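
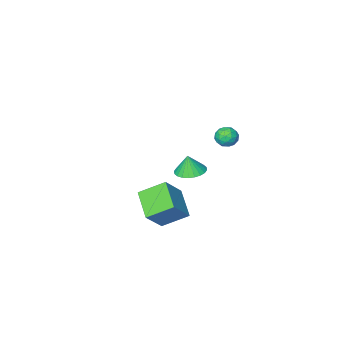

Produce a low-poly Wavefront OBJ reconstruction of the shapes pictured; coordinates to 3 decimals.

v -1.129 2.765 3.356
v -0.712 2.246 3.509
v -1.728 2.094 2.711
v -1.311 1.575 2.864
v -1.725 1.833 3.343
v -1.355 2.248 3.741
v -1.085 2.092 2.479
v -0.715 2.507 2.877
v -0.685 1.83 2.967
v -1.08 1.67 3.501
v -1.36 2.67 2.719
v -1.755 2.51 3.253
v -0.868 2.564 3.489
v -1.572 1.776 2.731
v -1.815 1.927 3.012
v -1.57 1.622 3.102
v -1.246 2.565 3.625
v -1.001 2.26 3.715
v -1.596 2.018 3.618
v -1.439 2.08 2.505
v -1.194 1.775 2.595
v -0.87 2.718 3.118
v -0.625 2.413 3.208
v -0.844 2.322 2.602
v -0.607 2.015 3.26
v -0.959 1.62 2.882
v -0.826 1.925 2.655
v -0.609 2.168 2.889
v -0.839 1.92 3.574
v -1.191 1.526 3.195
v -1.435 1.678 3.477
v -1.217 1.922 3.711
v -0.823 1.676 3.256
v -1.249 2.814 3.025
v -1.601 2.42 2.646
v -1.223 2.418 2.509
v -1.005 2.662 2.743
v -1.481 2.72 3.338
v -1.833 2.325 2.96
v -1.831 2.172 3.331
v -1.614 2.415 3.565
v -1.617 2.664 2.964
v 1.872 2.735 0.327
v 3.014 3.103 1.601
v 2.307 4.279 -0.51
v 3.45 4.647 0.764
v 3.05 1.953 -0.504
v 4.193 2.321 0.77
v 3.486 3.497 -1.341
v 4.628 3.865 -0.067
v -2.371 -3.273 -2.919
v -1.488 -3.537 -3.044
v -2.229 -3.367 -1.721
v -1.451 -3.177 -3.02
v -1.555 -2.831 -2.981
v -1.782 -2.553 -2.932
v -2.099 -2.384 -2.881
v -2.458 -2.351 -2.836
v -2.803 -2.458 -2.804
v -3.083 -2.689 -2.789
v -3.254 -3.009 -2.794
v -3.29 -3.369 -2.818
v -3.187 -3.714 -2.857
v -2.96 -3.993 -2.906
v -2.642 -4.162 -2.957
v -2.284 -4.195 -3.002
v -1.939 -4.088 -3.034
v -1.659 -3.857 -3.049
f 1 38 17
f 38 12 41
f 17 41 6
f 38 41 17
f 1 17 13
f 17 6 18
f 13 18 2
f 17 18 13
f 1 13 22
f 13 2 23
f 22 23 8
f 13 23 22
f 1 22 34
f 22 8 37
f 34 37 11
f 22 37 34
f 1 34 38
f 34 11 42
f 38 42 12
f 34 42 38
f 2 18 29
f 18 6 32
f 29 32 10
f 18 32 29
f 6 41 19
f 41 12 40
f 19 40 5
f 41 40 19
f 12 42 39
f 42 11 35
f 39 35 3
f 42 35 39
f 11 37 36
f 37 8 24
f 36 24 7
f 37 24 36
f 8 23 28
f 23 2 25
f 28 25 9
f 23 25 28
f 4 30 16
f 30 10 31
f 16 31 5
f 30 31 16
f 4 16 14
f 16 5 15
f 14 15 3
f 16 15 14
f 4 14 21
f 14 3 20
f 21 20 7
f 14 20 21
f 4 21 26
f 21 7 27
f 26 27 9
f 21 27 26
f 4 26 30
f 26 9 33
f 30 33 10
f 26 33 30
f 5 31 19
f 31 10 32
f 19 32 6
f 31 32 19
f 3 15 39
f 15 5 40
f 39 40 12
f 15 40 39
f 7 20 36
f 20 3 35
f 36 35 11
f 20 35 36
f 9 27 28
f 27 7 24
f 28 24 8
f 27 24 28
f 10 33 29
f 33 9 25
f 29 25 2
f 33 25 29
f 44 46 43
f 47 44 43
f 43 46 45
f 45 47 43
f 44 50 46
f 48 44 47
f 48 50 44
f 46 50 45
f 49 47 45
f 45 50 49
f 49 48 47
f 50 48 49
f 52 51 54
f 52 54 53
f 54 51 55
f 54 55 53
f 55 51 56
f 55 56 53
f 56 51 57
f 56 57 53
f 57 51 58
f 57 58 53
f 58 51 59
f 58 59 53
f 59 51 60
f 59 60 53
f 60 51 61
f 60 61 53
f 61 51 62
f 61 62 53
f 62 51 63
f 62 63 53
f 63 51 64
f 63 64 53
f 64 51 65
f 64 65 53
f 65 51 66
f 65 66 53
f 66 51 67
f 66 67 53
f 67 51 68
f 67 68 53
f 68 51 52
f 68 52 53



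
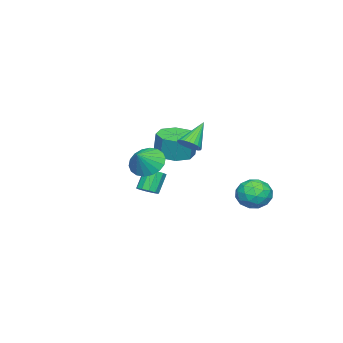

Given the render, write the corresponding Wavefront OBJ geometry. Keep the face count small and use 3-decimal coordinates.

v 1.034 0.659 2.139
v 1.479 0.865 2.502
v -0.014 0.881 3.301
v 1.407 1.066 2.399
v 1.278 1.206 2.255
v 1.112 1.263 2.095
v 0.934 1.227 1.941
v 0.771 1.106 1.817
v 0.648 0.916 1.742
v 0.584 0.687 1.728
v 0.589 0.454 1.777
v 0.661 0.252 1.88
v 0.79 0.112 2.023
v 0.956 0.056 2.184
v 1.134 0.091 2.338
v 1.297 0.213 2.462
v 1.42 0.403 2.536
v 1.484 0.632 2.551
v -2.643 -1.974 0.084
v -1.779 -1.47 -0.06
v -1.673 -1.283 1.232
v -2.537 -1.786 1.376
v -2.398 -1.007 -0.076
v -2.292 -0.82 1.216
v -3.16 -1.11 0.001
v -3.054 -0.923 1.293
v -3.619 -1.719 0.127
v -3.513 -1.532 1.419
v -3.507 -2.477 0.228
v -3.401 -2.29 1.52
v -2.888 -2.94 0.244
v -2.782 -2.753 1.536
v -2.126 -2.837 0.167
v -2.02 -2.65 1.459
v -1.667 -2.228 0.041
v -1.561 -2.041 1.333
v -3.407 -3.847 -2.99
v -3.025 -4.217 -2.734
v -3.671 -4.122 -1.633
v -4.053 -3.753 -1.89
v -2.9 -3.877 -2.69
v -3.546 -3.782 -1.589
v -2.969 -3.526 -2.761
v -3.615 -3.431 -1.66
v -3.205 -3.298 -2.919
v -3.851 -3.203 -1.818
v -3.518 -3.279 -3.105
v -4.165 -3.185 -2.004
v -3.789 -3.478 -3.247
v -4.435 -3.383 -2.146
v -3.914 -3.818 -3.291
v -4.56 -3.723 -2.19
v -3.845 -4.169 -3.22
v -4.491 -4.074 -2.119
v -3.609 -4.397 -3.062
v -4.255 -4.302 -1.961
v -3.295 -4.415 -2.876
v -3.942 -4.321 -1.775
v 2.433 -0.761 1.299
v 3.016 -0.601 0.62
v 3.287 -0.819 2.021
v 2.929 -0.229 0.753
v 2.744 0.038 0.995
v 2.496 0.147 1.297
v 2.237 0.076 1.599
v 2.016 -0.161 1.842
v 1.877 -0.517 1.978
v 1.849 -0.921 1.979
v 1.936 -1.293 1.846
v 2.121 -1.56 1.604
v 2.369 -1.669 1.302
v 2.628 -1.598 1
v 2.85 -1.361 0.757
v 2.988 -1.005 0.621
v -3.197 2.476 -1.808
v -2.714 1.94 -2.452
v -4.506 1.68 -2.128
v -4.023 1.144 -2.772
v -3.838 1.048 -1.828
v -3.029 1.54 -1.63
v -4.191 2.08 -2.95
v -3.382 2.572 -2.752
v -3.328 1.696 -3.158
v -3.11 1.058 -2.464
v -4.11 2.562 -2.116
v -3.892 1.924 -1.422
v -2.84 2.278 -2.102
v -4.38 1.342 -2.478
v -4.271 1.286 -1.923
v -3.987 0.971 -2.302
v -3.026 2.042 -1.618
v -2.742 1.727 -1.997
v -3.403 1.203 -1.63
v -4.478 1.893 -2.583
v -4.194 1.578 -2.962
v -3.233 2.649 -2.278
v -2.949 2.334 -2.657
v -3.817 2.417 -2.95
v -2.917 1.819 -2.896
v -3.687 1.351 -3.084
v -3.786 1.902 -3.188
v -3.31 2.191 -3.072
v -2.789 1.444 -2.488
v -3.559 0.976 -2.676
v -3.45 0.92 -2.121
v -2.975 1.209 -2.004
v -3.15 1.3 -2.903
v -3.661 2.644 -1.904
v -4.431 2.176 -2.092
v -4.245 2.411 -2.576
v -3.77 2.7 -2.459
v -3.533 2.269 -1.496
v -4.303 1.801 -1.684
v -3.91 1.429 -1.508
v -3.434 1.718 -1.392
v -4.07 2.32 -1.677
f 2 1 4
f 2 4 3
f 4 1 5
f 4 5 3
f 5 1 6
f 5 6 3
f 6 1 7
f 6 7 3
f 7 1 8
f 7 8 3
f 8 1 9
f 8 9 3
f 9 1 10
f 9 10 3
f 10 1 11
f 10 11 3
f 11 1 12
f 11 12 3
f 12 1 13
f 12 13 3
f 13 1 14
f 13 14 3
f 14 1 15
f 14 15 3
f 15 1 16
f 15 16 3
f 16 1 17
f 16 17 3
f 17 1 18
f 17 18 3
f 18 1 2
f 18 2 3
f 20 19 23
f 20 23 21
f 21 23 24
f 21 24 22
f 23 19 25
f 23 25 24
f 24 25 26
f 24 26 22
f 25 19 27
f 25 27 26
f 26 27 28
f 26 28 22
f 27 19 29
f 27 29 28
f 28 29 30
f 28 30 22
f 29 19 31
f 29 31 30
f 30 31 32
f 30 32 22
f 31 19 33
f 31 33 32
f 32 33 34
f 32 34 22
f 33 19 35
f 33 35 34
f 34 35 36
f 34 36 22
f 35 19 20
f 35 20 36
f 36 20 21
f 36 21 22
f 38 37 41
f 38 41 39
f 39 41 42
f 39 42 40
f 41 37 43
f 41 43 42
f 42 43 44
f 42 44 40
f 43 37 45
f 43 45 44
f 44 45 46
f 44 46 40
f 45 37 47
f 45 47 46
f 46 47 48
f 46 48 40
f 47 37 49
f 47 49 48
f 48 49 50
f 48 50 40
f 49 37 51
f 49 51 50
f 50 51 52
f 50 52 40
f 51 37 53
f 51 53 52
f 52 53 54
f 52 54 40
f 53 37 55
f 53 55 54
f 54 55 56
f 54 56 40
f 55 37 57
f 55 57 56
f 56 57 58
f 56 58 40
f 57 37 38
f 57 38 58
f 58 38 39
f 58 39 40
f 60 59 62
f 60 62 61
f 62 59 63
f 62 63 61
f 63 59 64
f 63 64 61
f 64 59 65
f 64 65 61
f 65 59 66
f 65 66 61
f 66 59 67
f 66 67 61
f 67 59 68
f 67 68 61
f 68 59 69
f 68 69 61
f 69 59 70
f 69 70 61
f 70 59 71
f 70 71 61
f 71 59 72
f 71 72 61
f 72 59 73
f 72 73 61
f 73 59 74
f 73 74 61
f 74 59 60
f 74 60 61
f 75 112 91
f 112 86 115
f 91 115 80
f 112 115 91
f 75 91 87
f 91 80 92
f 87 92 76
f 91 92 87
f 75 87 96
f 87 76 97
f 96 97 82
f 87 97 96
f 75 96 108
f 96 82 111
f 108 111 85
f 96 111 108
f 75 108 112
f 108 85 116
f 112 116 86
f 108 116 112
f 76 92 103
f 92 80 106
f 103 106 84
f 92 106 103
f 80 115 93
f 115 86 114
f 93 114 79
f 115 114 93
f 86 116 113
f 116 85 109
f 113 109 77
f 116 109 113
f 85 111 110
f 111 82 98
f 110 98 81
f 111 98 110
f 82 97 102
f 97 76 99
f 102 99 83
f 97 99 102
f 78 104 90
f 104 84 105
f 90 105 79
f 104 105 90
f 78 90 88
f 90 79 89
f 88 89 77
f 90 89 88
f 78 88 95
f 88 77 94
f 95 94 81
f 88 94 95
f 78 95 100
f 95 81 101
f 100 101 83
f 95 101 100
f 78 100 104
f 100 83 107
f 104 107 84
f 100 107 104
f 79 105 93
f 105 84 106
f 93 106 80
f 105 106 93
f 77 89 113
f 89 79 114
f 113 114 86
f 89 114 113
f 81 94 110
f 94 77 109
f 110 109 85
f 94 109 110
f 83 101 102
f 101 81 98
f 102 98 82
f 101 98 102
f 84 107 103
f 107 83 99
f 103 99 76
f 107 99 103



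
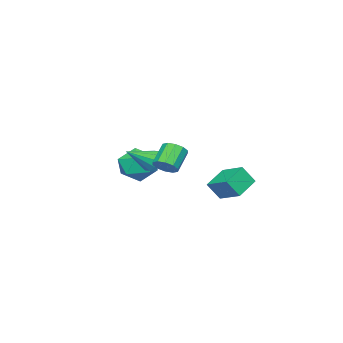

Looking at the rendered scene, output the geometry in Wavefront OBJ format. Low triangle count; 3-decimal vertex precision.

v 1.972 0.706 -0.059
v 2.392 1.222 -0.277
v 3.208 0.054 0.779
v 2.207 1.348 0.094
v 1.932 1.228 0.406
v 1.672 0.909 0.54
v 1.527 0.512 0.446
v 1.552 0.19 0.158
v 1.737 0.065 -0.212
v 2.012 0.184 -0.524
v 2.271 0.503 -0.659
v 2.416 0.9 -0.564
v 3.985 2.995 0.579
v 4.371 3.294 1.037
v 3.402 3.165 1.939
v 3.015 2.865 1.481
v 4.151 3.587 0.844
v 3.182 3.458 1.745
v 3.868 3.654 0.549
v 2.899 3.524 1.45
v 3.63 3.469 0.266
v 2.66 3.339 1.167
v 3.527 3.102 0.102
v 2.557 2.973 1.004
v 3.598 2.695 0.121
v 2.629 2.566 1.023
v 3.818 2.402 0.315
v 2.849 2.273 1.216
v 4.101 2.336 0.61
v 3.132 2.206 1.511
v 4.34 2.521 0.893
v 3.37 2.391 1.794
v 4.443 2.887 1.056
v 3.473 2.758 1.958
v 0.115 -0.882 -0.547
v 0.787 -0.013 -0.22
v 1.513 -1.587 -1.54
v 2.185 -0.718 -1.213
v 1.858 -1.509 -0.45
v 0.994 -1.073 0.164
v 1.306 -0.527 -1.924
v 0.442 -0.091 -1.31
v 1.523 0.206 -1.07
v 1.864 -0.4 -0.159
v 0.436 -1.2 -1.601
v 0.777 -1.806 -0.69
v -3.904 1.699 -3.175
v -3.46 1.179 -2.176
v -3.593 3.116 -2.576
v -3.149 2.597 -1.577
v -2.531 1.663 -3.803
v -2.087 1.144 -2.804
v -2.22 3.081 -3.204
v -1.776 2.561 -2.205
f 2 1 4
f 2 4 3
f 4 1 5
f 4 5 3
f 5 1 6
f 5 6 3
f 6 1 7
f 6 7 3
f 7 1 8
f 7 8 3
f 8 1 9
f 8 9 3
f 9 1 10
f 9 10 3
f 10 1 11
f 10 11 3
f 11 1 12
f 11 12 3
f 12 1 2
f 12 2 3
f 14 13 17
f 14 17 15
f 15 17 18
f 15 18 16
f 17 13 19
f 17 19 18
f 18 19 20
f 18 20 16
f 19 13 21
f 19 21 20
f 20 21 22
f 20 22 16
f 21 13 23
f 21 23 22
f 22 23 24
f 22 24 16
f 23 13 25
f 23 25 24
f 24 25 26
f 24 26 16
f 25 13 27
f 25 27 26
f 26 27 28
f 26 28 16
f 27 13 29
f 27 29 28
f 28 29 30
f 28 30 16
f 29 13 31
f 29 31 30
f 30 31 32
f 30 32 16
f 31 13 33
f 31 33 32
f 32 33 34
f 32 34 16
f 33 13 14
f 33 14 34
f 34 14 15
f 34 15 16
f 35 46 40
f 35 40 36
f 35 36 42
f 35 42 45
f 35 45 46
f 36 40 44
f 40 46 39
f 46 45 37
f 45 42 41
f 42 36 43
f 38 44 39
f 38 39 37
f 38 37 41
f 38 41 43
f 38 43 44
f 39 44 40
f 37 39 46
f 41 37 45
f 43 41 42
f 44 43 36
f 48 50 47
f 51 48 47
f 47 50 49
f 49 51 47
f 48 54 50
f 52 48 51
f 52 54 48
f 50 54 49
f 53 51 49
f 49 54 53
f 53 52 51
f 54 52 53



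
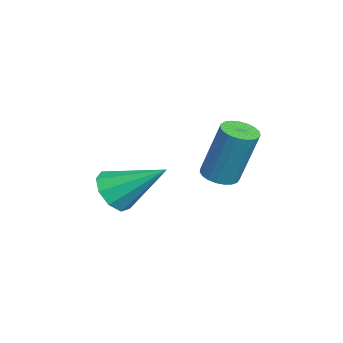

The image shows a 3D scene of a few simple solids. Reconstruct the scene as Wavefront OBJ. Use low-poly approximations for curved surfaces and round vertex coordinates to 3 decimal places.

v 1.277 -0.85 0.27
v 1.858 -0.586 -0.307
v 1.683 0.79 1.43
v 1.329 -0.363 -0.437
v 0.776 -0.368 -0.236
v 0.458 -0.599 0.201
v 0.522 -0.947 0.671
v 0.94 -1.25 0.953
v 1.516 -1.366 0.915
v 1.98 -1.241 0.576
v 2.115 -0.933 0.093
v 3.634 2.427 2.158
v 4.078 2.791 1.984
v 4.35 3.378 3.908
v 3.906 3.013 4.082
v 3.879 2.94 1.967
v 4.151 3.527 3.891
v 3.637 3 1.982
v 3.909 3.587 3.907
v 3.395 2.961 2.029
v 3.667 3.548 3.953
v 3.194 2.83 2.097
v 3.466 3.417 4.021
v 3.069 2.629 2.176
v 3.342 3.216 4.1
v 3.042 2.393 2.252
v 3.314 2.98 4.176
v 3.117 2.163 2.311
v 3.39 2.75 4.236
v 3.282 1.978 2.345
v 3.554 2.565 4.269
v 3.507 1.871 2.345
v 3.779 2.458 4.27
v 3.754 1.86 2.314
v 4.027 2.447 4.238
v 3.981 1.947 2.255
v 4.253 2.534 4.179
v 4.147 2.117 2.18
v 4.419 2.704 4.104
v 4.225 2.34 2.101
v 4.497 2.927 4.025
v 4.2 2.579 2.031
v 4.472 3.166 3.956
f 2 1 4
f 2 4 3
f 4 1 5
f 4 5 3
f 5 1 6
f 5 6 3
f 6 1 7
f 6 7 3
f 7 1 8
f 7 8 3
f 8 1 9
f 8 9 3
f 9 1 10
f 9 10 3
f 10 1 11
f 10 11 3
f 11 1 2
f 11 2 3
f 13 12 16
f 13 16 14
f 14 16 17
f 14 17 15
f 16 12 18
f 16 18 17
f 17 18 19
f 17 19 15
f 18 12 20
f 18 20 19
f 19 20 21
f 19 21 15
f 20 12 22
f 20 22 21
f 21 22 23
f 21 23 15
f 22 12 24
f 22 24 23
f 23 24 25
f 23 25 15
f 24 12 26
f 24 26 25
f 25 26 27
f 25 27 15
f 26 12 28
f 26 28 27
f 27 28 29
f 27 29 15
f 28 12 30
f 28 30 29
f 29 30 31
f 29 31 15
f 30 12 32
f 30 32 31
f 31 32 33
f 31 33 15
f 32 12 34
f 32 34 33
f 33 34 35
f 33 35 15
f 34 12 36
f 34 36 35
f 35 36 37
f 35 37 15
f 36 12 38
f 36 38 37
f 37 38 39
f 37 39 15
f 38 12 40
f 38 40 39
f 39 40 41
f 39 41 15
f 40 12 42
f 40 42 41
f 41 42 43
f 41 43 15
f 42 12 13
f 42 13 43
f 43 13 14
f 43 14 15



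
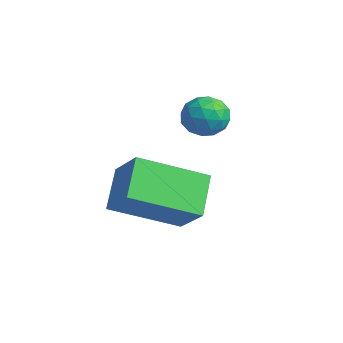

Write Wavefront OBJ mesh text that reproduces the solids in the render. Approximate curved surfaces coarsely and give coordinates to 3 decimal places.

v -3.007 -0.656 -2.597
v -2.612 -0.622 -3.102
v -2.548 -1.538 -2.298
v -2.153 -1.504 -2.803
v -2.099 -1.08 -2.325
v -2.383 -0.535 -2.509
v -2.777 -1.625 -2.891
v -3.061 -1.08 -3.075
v -2.471 -1.221 -3.283
v -2.052 -0.884 -2.933
v -3.108 -1.276 -2.467
v -2.689 -0.939 -2.117
v -2.85 -0.562 -2.875
v -2.31 -1.598 -2.525
v -2.278 -1.349 -2.243
v -2.047 -1.329 -2.54
v -2.715 -0.511 -2.527
v -2.483 -0.491 -2.824
v -2.182 -0.76 -2.367
v -2.677 -1.669 -2.576
v -2.445 -1.649 -2.873
v -3.113 -0.831 -2.86
v -2.882 -0.811 -3.157
v -2.978 -1.4 -3.033
v -2.535 -0.893 -3.279
v -2.265 -1.412 -3.104
v -2.631 -1.483 -3.155
v -2.798 -1.163 -3.264
v -2.289 -0.696 -3.073
v -2.019 -1.214 -2.898
v -1.987 -0.965 -2.617
v -2.154 -0.644 -2.725
v -2.205 -1.047 -3.18
v -3.141 -0.946 -2.502
v -2.871 -1.464 -2.327
v -3.006 -1.516 -2.675
v -3.173 -1.195 -2.783
v -2.895 -0.748 -2.296
v -2.625 -1.267 -2.121
v -2.362 -0.997 -2.136
v -2.529 -0.677 -2.245
v -2.955 -1.113 -2.22
v -1.056 -4.328 -4.37
v -1.79 -3.763 -3.56
v -0.609 -2.691 -5.106
v -1.342 -2.126 -4.297
v -0.138 -4.234 -3.603
v -0.871 -3.669 -2.794
v 0.31 -2.597 -4.34
v -0.424 -2.032 -3.53
f 1 38 17
f 38 12 41
f 17 41 6
f 38 41 17
f 1 17 13
f 17 6 18
f 13 18 2
f 17 18 13
f 1 13 22
f 13 2 23
f 22 23 8
f 13 23 22
f 1 22 34
f 22 8 37
f 34 37 11
f 22 37 34
f 1 34 38
f 34 11 42
f 38 42 12
f 34 42 38
f 2 18 29
f 18 6 32
f 29 32 10
f 18 32 29
f 6 41 19
f 41 12 40
f 19 40 5
f 41 40 19
f 12 42 39
f 42 11 35
f 39 35 3
f 42 35 39
f 11 37 36
f 37 8 24
f 36 24 7
f 37 24 36
f 8 23 28
f 23 2 25
f 28 25 9
f 23 25 28
f 4 30 16
f 30 10 31
f 16 31 5
f 30 31 16
f 4 16 14
f 16 5 15
f 14 15 3
f 16 15 14
f 4 14 21
f 14 3 20
f 21 20 7
f 14 20 21
f 4 21 26
f 21 7 27
f 26 27 9
f 21 27 26
f 4 26 30
f 26 9 33
f 30 33 10
f 26 33 30
f 5 31 19
f 31 10 32
f 19 32 6
f 31 32 19
f 3 15 39
f 15 5 40
f 39 40 12
f 15 40 39
f 7 20 36
f 20 3 35
f 36 35 11
f 20 35 36
f 9 27 28
f 27 7 24
f 28 24 8
f 27 24 28
f 10 33 29
f 33 9 25
f 29 25 2
f 33 25 29
f 44 46 43
f 47 44 43
f 43 46 45
f 45 47 43
f 44 50 46
f 48 44 47
f 48 50 44
f 46 50 45
f 49 47 45
f 45 50 49
f 49 48 47
f 50 48 49



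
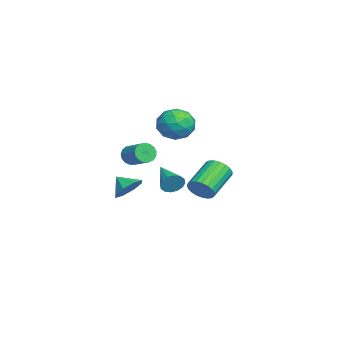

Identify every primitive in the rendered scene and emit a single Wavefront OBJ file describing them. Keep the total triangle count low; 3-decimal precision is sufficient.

v 0.873 -2.985 0.917
v 1.227 -3.068 0.366
v 2.26 -2.298 0.912
v 1.907 -2.215 1.463
v 1.061 -2.806 0.31
v 2.094 -2.035 0.856
v 0.851 -2.584 0.393
v 1.885 -1.814 0.94
v 0.647 -2.455 0.596
v 1.68 -1.684 1.143
v 0.495 -2.446 0.873
v 1.528 -1.676 1.419
v 0.429 -2.562 1.159
v 1.462 -1.791 1.706
v 0.465 -2.774 1.39
v 1.498 -2.004 1.937
v 0.595 -3.035 1.513
v 1.628 -2.264 2.06
v 0.788 -3.284 1.499
v 1.822 -2.514 2.046
v 1.001 -3.465 1.351
v 2.034 -2.695 1.898
v 1.185 -3.536 1.104
v 2.218 -2.766 1.651
v 1.297 -3.481 0.814
v 2.33 -2.71 1.361
v 1.312 -3.312 0.548
v 2.346 -2.542 1.094
v -1.301 -0.89 -1.943
v -1.012 -1.149 -1.336
v -3.159 -1.59 -1.357
v -1.117 -0.802 -1.252
v -1.271 -0.478 -1.353
v -1.433 -0.264 -1.612
v -1.56 -0.218 -1.959
v -1.617 -0.352 -2.302
v -1.59 -0.63 -2.549
v -1.485 -0.978 -2.633
v -1.331 -1.302 -2.532
v -1.169 -1.516 -2.273
v -1.043 -1.561 -1.926
v -0.985 -1.427 -1.583
v -1.459 0.625 -2.447
v -0.967 0.697 -1.758
v -2.528 1.668 -0.744
v -3.021 1.595 -1.433
v -0.894 0.996 -1.932
v -2.456 1.967 -0.918
v -0.919 1.231 -2.196
v -2.481 2.201 -1.181
v -1.037 1.361 -2.502
v -2.599 2.331 -1.488
v -1.229 1.363 -2.799
v -2.79 2.334 -1.785
v -1.46 1.238 -3.036
v -3.022 2.209 -2.021
v -1.691 1.007 -3.17
v -3.253 1.978 -2.156
v -1.882 0.71 -3.18
v -3.444 1.68 -2.165
v -2 0.398 -3.063
v -3.562 1.368 -2.048
v -2.024 0.125 -2.839
v -3.586 1.096 -1.825
v -1.951 -0.061 -2.548
v -3.513 0.909 -1.533
v -1.793 -0.129 -2.239
v -3.354 0.842 -1.225
v -1.577 -0.066 -1.967
v -3.138 0.904 -0.952
v -1.34 0.116 -1.777
v -2.902 1.086 -0.763
v -1.124 0.386 -1.703
v -2.686 1.356 -0.689
v 3.911 -3.012 -0.387
v 4.456 -2.7 0.271
v 3.449 -3.668 0.307
v 3.864 -2.336 0.22
v 3.299 -2.369 -0.186
v 3.093 -2.779 -0.71
v 3.365 -3.325 -1.045
v 3.957 -3.689 -0.994
v 4.522 -3.656 -0.588
v 4.729 -3.246 -0.064
v -3.542 0.184 1.664
v -2.403 0.073 1.494
v -3.617 -1.573 2.306
v -2.478 -1.684 2.136
v -2.873 -0.982 2.966
v -2.827 0.103 2.57
v -3.193 -1.603 1.23
v -3.147 -0.518 0.834
v -2.188 -1.031 1.226
v -1.99 -0.648 2.299
v -4.03 -0.852 1.501
v -3.832 -0.469 2.574
v -2.966 0.282 1.523
v -3.054 -1.782 2.277
v -3.286 -1.37 2.766
v -2.617 -1.435 2.665
v -3.215 0.3 2.155
v -2.546 0.235 2.055
v -2.822 -0.385 2.921
v -3.474 -1.735 1.745
v -2.805 -1.8 1.645
v -3.403 -0.065 1.135
v -2.734 -0.13 1.034
v -3.198 -1.115 0.879
v -2.17 -0.432 1.265
v -2.214 -1.464 1.642
v -2.635 -1.417 1.11
v -2.607 -0.779 0.877
v -2.054 -0.206 1.896
v -2.098 -1.239 2.273
v -2.33 -0.827 2.761
v -2.303 -0.189 2.528
v -1.927 -0.855 1.738
v -3.922 -0.261 1.527
v -3.966 -1.294 1.904
v -3.717 -1.311 1.272
v -3.69 -0.673 1.039
v -3.806 -0.036 2.158
v -3.85 -1.068 2.535
v -3.413 -0.721 2.923
v -3.385 -0.083 2.69
v -4.093 -0.645 2.062
f 2 1 5
f 2 5 3
f 3 5 6
f 3 6 4
f 5 1 7
f 5 7 6
f 6 7 8
f 6 8 4
f 7 1 9
f 7 9 8
f 8 9 10
f 8 10 4
f 9 1 11
f 9 11 10
f 10 11 12
f 10 12 4
f 11 1 13
f 11 13 12
f 12 13 14
f 12 14 4
f 13 1 15
f 13 15 14
f 14 15 16
f 14 16 4
f 15 1 17
f 15 17 16
f 16 17 18
f 16 18 4
f 17 1 19
f 17 19 18
f 18 19 20
f 18 20 4
f 19 1 21
f 19 21 20
f 20 21 22
f 20 22 4
f 21 1 23
f 21 23 22
f 22 23 24
f 22 24 4
f 23 1 25
f 23 25 24
f 24 25 26
f 24 26 4
f 25 1 27
f 25 27 26
f 26 27 28
f 26 28 4
f 27 1 2
f 27 2 28
f 28 2 3
f 28 3 4
f 30 29 32
f 30 32 31
f 32 29 33
f 32 33 31
f 33 29 34
f 33 34 31
f 34 29 35
f 34 35 31
f 35 29 36
f 35 36 31
f 36 29 37
f 36 37 31
f 37 29 38
f 37 38 31
f 38 29 39
f 38 39 31
f 39 29 40
f 39 40 31
f 40 29 41
f 40 41 31
f 41 29 42
f 41 42 31
f 42 29 30
f 42 30 31
f 44 43 47
f 44 47 45
f 45 47 48
f 45 48 46
f 47 43 49
f 47 49 48
f 48 49 50
f 48 50 46
f 49 43 51
f 49 51 50
f 50 51 52
f 50 52 46
f 51 43 53
f 51 53 52
f 52 53 54
f 52 54 46
f 53 43 55
f 53 55 54
f 54 55 56
f 54 56 46
f 55 43 57
f 55 57 56
f 56 57 58
f 56 58 46
f 57 43 59
f 57 59 58
f 58 59 60
f 58 60 46
f 59 43 61
f 59 61 60
f 60 61 62
f 60 62 46
f 61 43 63
f 61 63 62
f 62 63 64
f 62 64 46
f 63 43 65
f 63 65 64
f 64 65 66
f 64 66 46
f 65 43 67
f 65 67 66
f 66 67 68
f 66 68 46
f 67 43 69
f 67 69 68
f 68 69 70
f 68 70 46
f 69 43 71
f 69 71 70
f 70 71 72
f 70 72 46
f 71 43 73
f 71 73 72
f 72 73 74
f 72 74 46
f 73 43 44
f 73 44 74
f 74 44 45
f 74 45 46
f 76 75 78
f 76 78 77
f 78 75 79
f 78 79 77
f 79 75 80
f 79 80 77
f 80 75 81
f 80 81 77
f 81 75 82
f 81 82 77
f 82 75 83
f 82 83 77
f 83 75 84
f 83 84 77
f 84 75 76
f 84 76 77
f 85 122 101
f 122 96 125
f 101 125 90
f 122 125 101
f 85 101 97
f 101 90 102
f 97 102 86
f 101 102 97
f 85 97 106
f 97 86 107
f 106 107 92
f 97 107 106
f 85 106 118
f 106 92 121
f 118 121 95
f 106 121 118
f 85 118 122
f 118 95 126
f 122 126 96
f 118 126 122
f 86 102 113
f 102 90 116
f 113 116 94
f 102 116 113
f 90 125 103
f 125 96 124
f 103 124 89
f 125 124 103
f 96 126 123
f 126 95 119
f 123 119 87
f 126 119 123
f 95 121 120
f 121 92 108
f 120 108 91
f 121 108 120
f 92 107 112
f 107 86 109
f 112 109 93
f 107 109 112
f 88 114 100
f 114 94 115
f 100 115 89
f 114 115 100
f 88 100 98
f 100 89 99
f 98 99 87
f 100 99 98
f 88 98 105
f 98 87 104
f 105 104 91
f 98 104 105
f 88 105 110
f 105 91 111
f 110 111 93
f 105 111 110
f 88 110 114
f 110 93 117
f 114 117 94
f 110 117 114
f 89 115 103
f 115 94 116
f 103 116 90
f 115 116 103
f 87 99 123
f 99 89 124
f 123 124 96
f 99 124 123
f 91 104 120
f 104 87 119
f 120 119 95
f 104 119 120
f 93 111 112
f 111 91 108
f 112 108 92
f 111 108 112
f 94 117 113
f 117 93 109
f 113 109 86
f 117 109 113



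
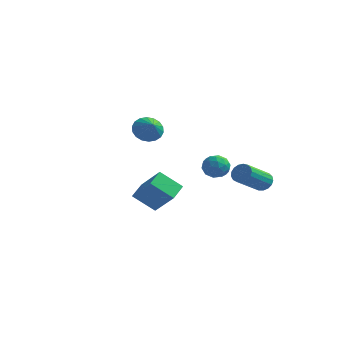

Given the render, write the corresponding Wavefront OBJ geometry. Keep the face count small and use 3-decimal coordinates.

v -2.89 2.66 -1.338
v -2.266 3.153 -1.575
v -2.23 2.1 -0.762
v -2.391 3.319 -1.27
v -2.614 3.355 -0.978
v -2.893 3.254 -0.758
v -3.171 3.034 -0.652
v -3.393 2.741 -0.682
v -3.516 2.432 -0.842
v -3.515 2.167 -1.1
v -3.39 2.001 -1.406
v -3.166 1.965 -1.697
v -2.888 2.066 -1.918
v -2.61 2.286 -2.024
v -2.388 2.579 -1.993
v -2.265 2.889 -1.833
v 1.595 2.751 -3.206
v 1.923 2.315 -2.681
v 0.677 1.945 -3.299
v 1.005 1.509 -2.774
v 0.71 2.179 -2.58
v 1.277 2.677 -2.522
v 1.323 1.583 -3.458
v 1.89 2.081 -3.4
v 1.755 1.594 -2.837
v 1.377 1.962 -2.294
v 1.223 2.298 -3.686
v 0.845 2.666 -3.143
v 1.84 2.604 -2.935
v 0.76 1.656 -3.045
v 0.587 2.05 -2.931
v 0.78 1.794 -2.622
v 1.46 2.816 -2.842
v 1.653 2.56 -2.533
v 0.94 2.48 -2.474
v 0.947 1.7 -3.447
v 1.14 1.444 -3.138
v 1.82 2.466 -3.358
v 2.013 2.21 -3.049
v 1.66 1.78 -3.506
v 1.934 1.924 -2.718
v 1.394 1.45 -2.773
v 1.581 1.493 -3.175
v 1.914 1.786 -3.141
v 1.712 2.14 -2.399
v 1.172 1.666 -2.454
v 0.998 2.06 -2.34
v 1.332 2.353 -2.306
v 1.613 1.716 -2.491
v 1.428 2.594 -3.526
v 0.888 2.12 -3.581
v 1.268 1.907 -3.674
v 1.602 2.2 -3.64
v 1.206 2.81 -3.207
v 0.666 2.336 -3.262
v 0.686 2.474 -2.839
v 1.019 2.767 -2.805
v 0.987 2.544 -3.489
v 0.639 -2.584 -4.504
v -0.353 -3.03 -3.608
v 0.553 -1.585 -4.103
v -0.44 -2.032 -3.206
v 1.86 -2.948 -3.334
v 0.867 -3.395 -2.437
v 1.773 -1.95 -2.932
v 0.781 -2.396 -2.036
v 2.711 4.404 -4.472
v 3.164 4.116 -4.762
v 2.802 2.509 -3.738
v 2.349 2.796 -3.448
v 3.295 4.235 -4.53
v 2.932 2.628 -3.506
v 3.291 4.393 -4.284
v 2.929 2.785 -3.26
v 3.155 4.553 -4.081
v 2.793 2.945 -3.057
v 2.917 4.678 -3.968
v 2.555 3.071 -2.944
v 2.632 4.741 -3.97
v 2.27 3.134 -2.946
v 2.365 4.727 -4.088
v 2.003 3.12 -3.063
v 2.178 4.638 -4.293
v 1.815 3.031 -3.269
v 2.112 4.496 -4.539
v 1.749 2.889 -3.515
v 2.184 4.333 -4.77
v 1.821 2.725 -3.746
v 2.377 4.185 -4.933
v 2.014 2.578 -3.909
v 2.646 4.088 -4.99
v 2.283 2.481 -3.966
v 2.93 4.063 -4.929
v 2.568 2.456 -3.904
f 2 1 4
f 2 4 3
f 4 1 5
f 4 5 3
f 5 1 6
f 5 6 3
f 6 1 7
f 6 7 3
f 7 1 8
f 7 8 3
f 8 1 9
f 8 9 3
f 9 1 10
f 9 10 3
f 10 1 11
f 10 11 3
f 11 1 12
f 11 12 3
f 12 1 13
f 12 13 3
f 13 1 14
f 13 14 3
f 14 1 15
f 14 15 3
f 15 1 16
f 15 16 3
f 16 1 2
f 16 2 3
f 17 54 33
f 54 28 57
f 33 57 22
f 54 57 33
f 17 33 29
f 33 22 34
f 29 34 18
f 33 34 29
f 17 29 38
f 29 18 39
f 38 39 24
f 29 39 38
f 17 38 50
f 38 24 53
f 50 53 27
f 38 53 50
f 17 50 54
f 50 27 58
f 54 58 28
f 50 58 54
f 18 34 45
f 34 22 48
f 45 48 26
f 34 48 45
f 22 57 35
f 57 28 56
f 35 56 21
f 57 56 35
f 28 58 55
f 58 27 51
f 55 51 19
f 58 51 55
f 27 53 52
f 53 24 40
f 52 40 23
f 53 40 52
f 24 39 44
f 39 18 41
f 44 41 25
f 39 41 44
f 20 46 32
f 46 26 47
f 32 47 21
f 46 47 32
f 20 32 30
f 32 21 31
f 30 31 19
f 32 31 30
f 20 30 37
f 30 19 36
f 37 36 23
f 30 36 37
f 20 37 42
f 37 23 43
f 42 43 25
f 37 43 42
f 20 42 46
f 42 25 49
f 46 49 26
f 42 49 46
f 21 47 35
f 47 26 48
f 35 48 22
f 47 48 35
f 19 31 55
f 31 21 56
f 55 56 28
f 31 56 55
f 23 36 52
f 36 19 51
f 52 51 27
f 36 51 52
f 25 43 44
f 43 23 40
f 44 40 24
f 43 40 44
f 26 49 45
f 49 25 41
f 45 41 18
f 49 41 45
f 60 62 59
f 63 60 59
f 59 62 61
f 61 63 59
f 60 66 62
f 64 60 63
f 64 66 60
f 62 66 61
f 65 63 61
f 61 66 65
f 65 64 63
f 66 64 65
f 68 67 71
f 68 71 69
f 69 71 72
f 69 72 70
f 71 67 73
f 71 73 72
f 72 73 74
f 72 74 70
f 73 67 75
f 73 75 74
f 74 75 76
f 74 76 70
f 75 67 77
f 75 77 76
f 76 77 78
f 76 78 70
f 77 67 79
f 77 79 78
f 78 79 80
f 78 80 70
f 79 67 81
f 79 81 80
f 80 81 82
f 80 82 70
f 81 67 83
f 81 83 82
f 82 83 84
f 82 84 70
f 83 67 85
f 83 85 84
f 84 85 86
f 84 86 70
f 85 67 87
f 85 87 86
f 86 87 88
f 86 88 70
f 87 67 89
f 87 89 88
f 88 89 90
f 88 90 70
f 89 67 91
f 89 91 90
f 90 91 92
f 90 92 70
f 91 67 93
f 91 93 92
f 92 93 94
f 92 94 70
f 93 67 68
f 93 68 94
f 94 68 69
f 94 69 70



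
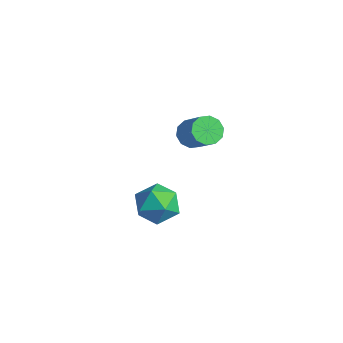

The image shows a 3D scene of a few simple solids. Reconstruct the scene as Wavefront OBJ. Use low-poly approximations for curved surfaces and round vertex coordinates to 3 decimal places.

v -3.949 1.394 -0.12
v -3.42 1.485 -0.713
v -2.122 1.498 0.447
v -2.651 1.406 1.04
v -3.559 1.935 -0.562
v -2.262 1.947 0.598
v -3.847 2.178 -0.242
v -2.55 2.19 0.918
v -4.174 2.121 0.125
v -2.877 2.134 1.284
v -4.415 1.787 0.398
v -3.118 1.8 1.557
v -4.478 1.302 0.473
v -3.18 1.315 1.633
v -4.338 0.853 0.322
v -3.041 0.865 1.482
v -4.05 0.61 0.002
v -2.753 0.622 1.162
v -3.723 0.666 -0.364
v -2.426 0.679 0.795
v -3.482 1 -0.637
v -2.185 1.013 0.522
v 1.583 -2.861 1.489
v 2.163 -3.134 2.362
v 1.497 -4.546 1.018
v 2.077 -4.819 1.891
v 1.065 -4.453 2.007
v 1.118 -3.411 2.298
v 2.542 -4.269 1.082
v 2.595 -3.227 1.373
v 2.756 -4.004 2.11
v 1.843 -4.118 2.682
v 1.817 -3.562 0.698
v 0.904 -3.676 1.27
f 2 1 5
f 2 5 3
f 3 5 6
f 3 6 4
f 5 1 7
f 5 7 6
f 6 7 8
f 6 8 4
f 7 1 9
f 7 9 8
f 8 9 10
f 8 10 4
f 9 1 11
f 9 11 10
f 10 11 12
f 10 12 4
f 11 1 13
f 11 13 12
f 12 13 14
f 12 14 4
f 13 1 15
f 13 15 14
f 14 15 16
f 14 16 4
f 15 1 17
f 15 17 16
f 16 17 18
f 16 18 4
f 17 1 19
f 17 19 18
f 18 19 20
f 18 20 4
f 19 1 21
f 19 21 20
f 20 21 22
f 20 22 4
f 21 1 2
f 21 2 22
f 22 2 3
f 22 3 4
f 23 34 28
f 23 28 24
f 23 24 30
f 23 30 33
f 23 33 34
f 24 28 32
f 28 34 27
f 34 33 25
f 33 30 29
f 30 24 31
f 26 32 27
f 26 27 25
f 26 25 29
f 26 29 31
f 26 31 32
f 27 32 28
f 25 27 34
f 29 25 33
f 31 29 30
f 32 31 24



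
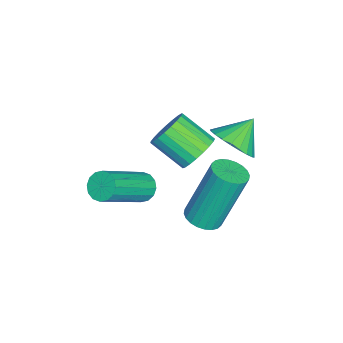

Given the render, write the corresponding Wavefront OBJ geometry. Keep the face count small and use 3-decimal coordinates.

v -1.919 -0.82 -4.242
v -1.615 -0.374 -4.26
v -0.217 -1.274 -2.977
v -0.521 -1.72 -2.958
v -1.788 -0.335 -4.044
v -0.39 -1.235 -2.761
v -1.996 -0.425 -3.881
v -0.598 -1.325 -2.598
v -2.183 -0.622 -3.814
v -0.785 -1.521 -2.531
v -2.3 -0.871 -3.862
v -0.902 -1.771 -2.579
v -2.315 -1.107 -4.012
v -0.917 -2.007 -2.729
v -2.223 -1.266 -4.223
v -0.825 -2.166 -2.94
v -2.05 -1.305 -4.439
v -0.652 -2.205 -3.156
v -1.842 -1.215 -4.602
v -0.444 -2.115 -3.319
v -1.655 -1.019 -4.669
v -0.257 -1.918 -3.386
v -1.538 -0.769 -4.621
v -0.14 -1.669 -3.338
v -1.523 -0.533 -4.471
v -0.125 -1.433 -3.188
v 0.309 1.576 -2.857
v 0.658 1.141 -2.637
v 0.261 1.849 -0.603
v -0.089 2.284 -0.823
v 0.814 1.314 -2.667
v 0.416 2.021 -0.633
v 0.892 1.526 -2.726
v 0.495 2.234 -0.692
v 0.882 1.746 -2.804
v 0.484 2.454 -0.77
v 0.784 1.941 -2.891
v 0.387 2.649 -0.857
v 0.614 2.08 -2.973
v 0.217 2.787 -0.939
v 0.397 2.142 -3.036
v 0 2.849 -1.002
v 0.168 2.118 -3.073
v -0.23 2.826 -1.039
v -0.041 2.011 -3.077
v -0.438 2.719 -1.043
v -0.196 1.839 -3.047
v -0.594 2.546 -1.013
v -0.275 1.626 -2.988
v -0.672 2.334 -0.954
v -0.264 1.406 -2.91
v -0.662 2.114 -0.876
v -0.167 1.211 -2.823
v -0.564 1.919 -0.789
v 0.003 1.073 -2.741
v -0.394 1.78 -0.707
v 0.22 1.011 -2.678
v -0.177 1.718 -0.644
v 0.45 1.034 -2.641
v 0.052 1.742 -0.607
v -3.457 1.675 -2.951
v -3.174 1.186 -2.316
v -4.163 2.205 -2.229
v -2.964 1.443 -2.299
v -2.83 1.734 -2.381
v -2.79 2.017 -2.55
v -2.853 2.248 -2.78
v -3.007 2.391 -3.036
v -3.23 2.426 -3.279
v -3.487 2.346 -3.472
v -3.74 2.164 -3.586
v -3.95 1.908 -3.603
v -4.085 1.616 -3.521
v -4.124 1.333 -3.352
v -4.062 1.103 -3.122
v -3.907 0.959 -2.866
v -3.684 0.925 -2.623
v -3.427 1.005 -2.43
v -2.326 0.868 -2.508
v -1.627 0.76 -2.374
v -1.935 -0.317 -1.638
v -2.634 -0.208 -1.772
v -1.707 0.938 -2.147
v -2.015 -0.139 -1.411
v -1.894 1.104 -1.982
v -2.202 0.027 -1.247
v -2.156 1.229 -1.908
v -2.464 0.152 -1.173
v -2.447 1.292 -1.938
v -2.755 0.215 -1.203
v -2.717 1.282 -2.067
v -3.025 0.205 -1.331
v -2.92 1.2 -2.271
v -3.228 0.123 -1.536
v -3.02 1.061 -2.517
v -3.328 -0.016 -1.781
v -3 0.888 -2.761
v -3.308 -0.188 -2.025
v -2.863 0.713 -2.961
v -3.171 -0.364 -2.225
v -2.634 0.564 -3.083
v -2.942 -0.513 -2.347
v -2.351 0.468 -3.105
v -2.659 -0.609 -2.37
v -2.064 0.441 -3.024
v -2.372 -0.636 -2.289
v -1.823 0.488 -2.854
v -2.131 -0.589 -2.119
v -1.668 0.601 -2.624
v -1.976 -0.476 -1.889
f 2 1 5
f 2 5 3
f 3 5 6
f 3 6 4
f 5 1 7
f 5 7 6
f 6 7 8
f 6 8 4
f 7 1 9
f 7 9 8
f 8 9 10
f 8 10 4
f 9 1 11
f 9 11 10
f 10 11 12
f 10 12 4
f 11 1 13
f 11 13 12
f 12 13 14
f 12 14 4
f 13 1 15
f 13 15 14
f 14 15 16
f 14 16 4
f 15 1 17
f 15 17 16
f 16 17 18
f 16 18 4
f 17 1 19
f 17 19 18
f 18 19 20
f 18 20 4
f 19 1 21
f 19 21 20
f 20 21 22
f 20 22 4
f 21 1 23
f 21 23 22
f 22 23 24
f 22 24 4
f 23 1 25
f 23 25 24
f 24 25 26
f 24 26 4
f 25 1 2
f 25 2 26
f 26 2 3
f 26 3 4
f 28 27 31
f 28 31 29
f 29 31 32
f 29 32 30
f 31 27 33
f 31 33 32
f 32 33 34
f 32 34 30
f 33 27 35
f 33 35 34
f 34 35 36
f 34 36 30
f 35 27 37
f 35 37 36
f 36 37 38
f 36 38 30
f 37 27 39
f 37 39 38
f 38 39 40
f 38 40 30
f 39 27 41
f 39 41 40
f 40 41 42
f 40 42 30
f 41 27 43
f 41 43 42
f 42 43 44
f 42 44 30
f 43 27 45
f 43 45 44
f 44 45 46
f 44 46 30
f 45 27 47
f 45 47 46
f 46 47 48
f 46 48 30
f 47 27 49
f 47 49 48
f 48 49 50
f 48 50 30
f 49 27 51
f 49 51 50
f 50 51 52
f 50 52 30
f 51 27 53
f 51 53 52
f 52 53 54
f 52 54 30
f 53 27 55
f 53 55 54
f 54 55 56
f 54 56 30
f 55 27 57
f 55 57 56
f 56 57 58
f 56 58 30
f 57 27 59
f 57 59 58
f 58 59 60
f 58 60 30
f 59 27 28
f 59 28 60
f 60 28 29
f 60 29 30
f 62 61 64
f 62 64 63
f 64 61 65
f 64 65 63
f 65 61 66
f 65 66 63
f 66 61 67
f 66 67 63
f 67 61 68
f 67 68 63
f 68 61 69
f 68 69 63
f 69 61 70
f 69 70 63
f 70 61 71
f 70 71 63
f 71 61 72
f 71 72 63
f 72 61 73
f 72 73 63
f 73 61 74
f 73 74 63
f 74 61 75
f 74 75 63
f 75 61 76
f 75 76 63
f 76 61 77
f 76 77 63
f 77 61 78
f 77 78 63
f 78 61 62
f 78 62 63
f 80 79 83
f 80 83 81
f 81 83 84
f 81 84 82
f 83 79 85
f 83 85 84
f 84 85 86
f 84 86 82
f 85 79 87
f 85 87 86
f 86 87 88
f 86 88 82
f 87 79 89
f 87 89 88
f 88 89 90
f 88 90 82
f 89 79 91
f 89 91 90
f 90 91 92
f 90 92 82
f 91 79 93
f 91 93 92
f 92 93 94
f 92 94 82
f 93 79 95
f 93 95 94
f 94 95 96
f 94 96 82
f 95 79 97
f 95 97 96
f 96 97 98
f 96 98 82
f 97 79 99
f 97 99 98
f 98 99 100
f 98 100 82
f 99 79 101
f 99 101 100
f 100 101 102
f 100 102 82
f 101 79 103
f 101 103 102
f 102 103 104
f 102 104 82
f 103 79 105
f 103 105 104
f 104 105 106
f 104 106 82
f 105 79 107
f 105 107 106
f 106 107 108
f 106 108 82
f 107 79 109
f 107 109 108
f 108 109 110
f 108 110 82
f 109 79 80
f 109 80 110
f 110 80 81
f 110 81 82



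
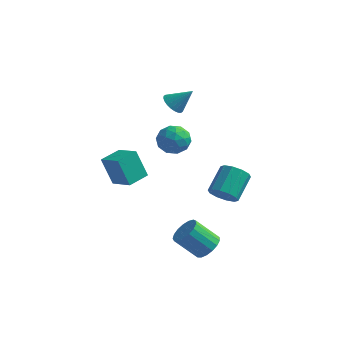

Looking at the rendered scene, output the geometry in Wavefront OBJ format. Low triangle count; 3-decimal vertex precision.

v -1.336 2.307 2.803
v -0.781 2.107 2.357
v -0.364 2.693 3.837
v -0.814 2.384 2.284
v -0.927 2.65 2.291
v -1.101 2.864 2.375
v -1.312 2.992 2.525
v -1.526 3.017 2.717
v -1.711 2.934 2.922
v -1.839 2.755 3.109
v -1.891 2.508 3.25
v -1.858 2.23 3.322
v -1.745 1.964 3.316
v -1.57 1.751 3.231
v -1.36 1.622 3.081
v -1.146 1.597 2.889
v -0.96 1.681 2.684
v -0.832 1.86 2.497
v 2.912 -2.292 -4.41
v 3.559 -2.575 -3.919
v 2.435 -3.031 -2.7
v 1.788 -2.748 -3.19
v 3.518 -2.18 -3.81
v 2.394 -2.636 -2.59
v 3.338 -1.811 -3.838
v 2.214 -2.267 -2.618
v 3.06 -1.552 -3.997
v 1.936 -2.008 -2.777
v 2.748 -1.463 -4.25
v 1.624 -1.919 -3.031
v 2.474 -1.563 -4.541
v 1.35 -2.02 -3.321
v 2.3 -1.831 -4.801
v 1.177 -2.287 -3.581
v 2.267 -2.204 -4.971
v 1.143 -2.66 -3.752
v 2.381 -2.597 -5.013
v 1.257 -3.053 -3.794
v 2.616 -2.92 -4.917
v 1.493 -3.377 -3.697
v 2.92 -3.1 -4.705
v 1.796 -3.556 -3.485
v 3.222 -3.094 -4.425
v 2.098 -3.55 -3.205
v 3.452 -2.905 -4.141
v 2.329 -3.361 -2.921
v 2.845 -0.343 -1.655
v 3.312 0.066 -2.251
v 3.381 1.491 -1.221
v 2.915 1.083 -0.625
v 2.798 0.162 -2.35
v 2.868 1.587 -1.32
v 2.303 0.065 -2.183
v 2.372 1.491 -1.153
v 2.015 -0.187 -1.815
v 2.084 1.238 -0.785
v 2.044 -0.499 -1.385
v 2.113 0.927 -0.355
v 2.379 -0.751 -1.059
v 2.448 0.674 -0.029
v 2.892 -0.847 -0.96
v 2.962 0.578 0.07
v 3.388 -0.751 -1.127
v 3.457 0.675 -0.097
v 3.676 -0.498 -1.495
v 3.745 0.927 -0.465
v 3.647 -0.187 -1.925
v 3.716 1.239 -0.895
v -3.285 -1.024 -2.097
v -3.981 -1.003 -0.437
v -2.854 0.224 -1.932
v -3.55 0.244 -0.272
v -1.99 -1.544 -1.548
v -2.686 -1.524 0.112
v -1.559 -0.297 -1.383
v -2.255 -0.276 0.277
v -1.035 3.486 -0.968
v -0.714 3.074 -0.092
v -2.506 2.766 -0.768
v -2.185 2.354 0.108
v -2.334 3.361 0.042
v -1.424 3.806 -0.081
v -1.796 2.034 -0.779
v -0.886 2.479 -0.902
v -1.184 2.177 0.025
v -1.517 2.996 0.532
v -1.703 2.844 -1.392
v -2.036 3.663 -0.885
v -0.745 3.344 -0.548
v -2.475 2.496 -0.312
v -2.562 3.088 -0.351
v -2.373 2.846 0.164
v -1.163 3.774 -0.541
v -0.974 3.531 -0.026
v -1.926 3.7 0.053
v -2.246 2.309 -0.834
v -2.057 2.066 -0.319
v -0.847 2.994 -1.024
v -0.658 2.752 -0.509
v -1.294 2.14 -0.913
v -0.833 2.574 0.036
v -1.698 2.15 0.154
v -1.469 1.962 -0.368
v -0.934 2.224 -0.44
v -1.028 3.056 0.334
v -1.893 2.632 0.452
v -1.98 3.224 0.413
v -1.446 3.486 0.341
v -1.305 2.528 0.403
v -1.327 3.208 -1.312
v -2.192 2.784 -1.194
v -1.774 2.354 -1.201
v -1.24 2.616 -1.273
v -1.522 3.69 -1.014
v -2.387 3.266 -0.896
v -2.286 3.616 -0.42
v -1.751 3.878 -0.492
v -1.915 3.312 -1.263
f 2 1 4
f 2 4 3
f 4 1 5
f 4 5 3
f 5 1 6
f 5 6 3
f 6 1 7
f 6 7 3
f 7 1 8
f 7 8 3
f 8 1 9
f 8 9 3
f 9 1 10
f 9 10 3
f 10 1 11
f 10 11 3
f 11 1 12
f 11 12 3
f 12 1 13
f 12 13 3
f 13 1 14
f 13 14 3
f 14 1 15
f 14 15 3
f 15 1 16
f 15 16 3
f 16 1 17
f 16 17 3
f 17 1 18
f 17 18 3
f 18 1 2
f 18 2 3
f 20 19 23
f 20 23 21
f 21 23 24
f 21 24 22
f 23 19 25
f 23 25 24
f 24 25 26
f 24 26 22
f 25 19 27
f 25 27 26
f 26 27 28
f 26 28 22
f 27 19 29
f 27 29 28
f 28 29 30
f 28 30 22
f 29 19 31
f 29 31 30
f 30 31 32
f 30 32 22
f 31 19 33
f 31 33 32
f 32 33 34
f 32 34 22
f 33 19 35
f 33 35 34
f 34 35 36
f 34 36 22
f 35 19 37
f 35 37 36
f 36 37 38
f 36 38 22
f 37 19 39
f 37 39 38
f 38 39 40
f 38 40 22
f 39 19 41
f 39 41 40
f 40 41 42
f 40 42 22
f 41 19 43
f 41 43 42
f 42 43 44
f 42 44 22
f 43 19 45
f 43 45 44
f 44 45 46
f 44 46 22
f 45 19 20
f 45 20 46
f 46 20 21
f 46 21 22
f 48 47 51
f 48 51 49
f 49 51 52
f 49 52 50
f 51 47 53
f 51 53 52
f 52 53 54
f 52 54 50
f 53 47 55
f 53 55 54
f 54 55 56
f 54 56 50
f 55 47 57
f 55 57 56
f 56 57 58
f 56 58 50
f 57 47 59
f 57 59 58
f 58 59 60
f 58 60 50
f 59 47 61
f 59 61 60
f 60 61 62
f 60 62 50
f 61 47 63
f 61 63 62
f 62 63 64
f 62 64 50
f 63 47 65
f 63 65 64
f 64 65 66
f 64 66 50
f 65 47 67
f 65 67 66
f 66 67 68
f 66 68 50
f 67 47 48
f 67 48 68
f 68 48 49
f 68 49 50
f 70 72 69
f 73 70 69
f 69 72 71
f 71 73 69
f 70 76 72
f 74 70 73
f 74 76 70
f 72 76 71
f 75 73 71
f 71 76 75
f 75 74 73
f 76 74 75
f 77 114 93
f 114 88 117
f 93 117 82
f 114 117 93
f 77 93 89
f 93 82 94
f 89 94 78
f 93 94 89
f 77 89 98
f 89 78 99
f 98 99 84
f 89 99 98
f 77 98 110
f 98 84 113
f 110 113 87
f 98 113 110
f 77 110 114
f 110 87 118
f 114 118 88
f 110 118 114
f 78 94 105
f 94 82 108
f 105 108 86
f 94 108 105
f 82 117 95
f 117 88 116
f 95 116 81
f 117 116 95
f 88 118 115
f 118 87 111
f 115 111 79
f 118 111 115
f 87 113 112
f 113 84 100
f 112 100 83
f 113 100 112
f 84 99 104
f 99 78 101
f 104 101 85
f 99 101 104
f 80 106 92
f 106 86 107
f 92 107 81
f 106 107 92
f 80 92 90
f 92 81 91
f 90 91 79
f 92 91 90
f 80 90 97
f 90 79 96
f 97 96 83
f 90 96 97
f 80 97 102
f 97 83 103
f 102 103 85
f 97 103 102
f 80 102 106
f 102 85 109
f 106 109 86
f 102 109 106
f 81 107 95
f 107 86 108
f 95 108 82
f 107 108 95
f 79 91 115
f 91 81 116
f 115 116 88
f 91 116 115
f 83 96 112
f 96 79 111
f 112 111 87
f 96 111 112
f 85 103 104
f 103 83 100
f 104 100 84
f 103 100 104
f 86 109 105
f 109 85 101
f 105 101 78
f 109 101 105



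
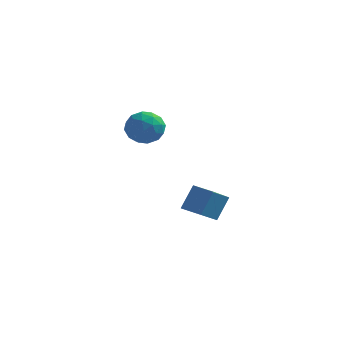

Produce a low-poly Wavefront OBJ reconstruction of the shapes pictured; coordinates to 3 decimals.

v 0.413 -1.646 -1.857
v 0.771 -0.931 -0.564
v 0.628 0.033 -2.845
v 0.986 0.748 -1.552
v 1.514 -1.888 -2.028
v 1.872 -1.173 -0.735
v 1.729 -0.209 -3.016
v 2.087 0.506 -1.723
v -1.229 -3.001 3.507
v -0.521 -2.67 4.162
v -0.699 -4.55 3.718
v 0.009 -4.219 4.373
v -0.978 -4.185 4.629
v -1.306 -3.228 4.498
v 0.086 -3.992 3.382
v -0.242 -3.035 3.251
v 0.291 -3.282 4.085
v -0.366 -3.402 4.855
v -0.854 -3.818 3.025
v -1.511 -3.938 3.795
v -0.921 -2.7 3.816
v -0.299 -4.52 4.064
v -0.879 -4.501 4.214
v -0.463 -4.306 4.6
v -1.382 -3.028 4.013
v -0.967 -2.833 4.398
v -1.235 -3.724 4.673
v -0.253 -4.387 3.482
v 0.162 -4.192 3.867
v -0.757 -2.914 3.28
v -0.341 -2.719 3.666
v 0.015 -3.496 3.207
v -0.028 -2.865 4.156
v 0.283 -3.775 4.28
v 0.329 -3.642 3.697
v 0.136 -3.079 3.621
v -0.414 -2.935 4.609
v -0.103 -3.845 4.733
v -0.683 -3.826 4.883
v -0.876 -3.263 4.806
v 0.063 -3.295 4.563
v -1.117 -3.375 3.147
v -0.806 -4.285 3.271
v -0.344 -3.957 3.074
v -0.537 -3.394 2.997
v -1.503 -3.445 3.6
v -1.192 -4.355 3.724
v -1.356 -4.141 4.259
v -1.549 -3.578 4.183
v -1.283 -3.925 3.317
f 2 4 1
f 5 2 1
f 1 4 3
f 3 5 1
f 2 8 4
f 6 2 5
f 6 8 2
f 4 8 3
f 7 5 3
f 3 8 7
f 7 6 5
f 8 6 7
f 9 46 25
f 46 20 49
f 25 49 14
f 46 49 25
f 9 25 21
f 25 14 26
f 21 26 10
f 25 26 21
f 9 21 30
f 21 10 31
f 30 31 16
f 21 31 30
f 9 30 42
f 30 16 45
f 42 45 19
f 30 45 42
f 9 42 46
f 42 19 50
f 46 50 20
f 42 50 46
f 10 26 37
f 26 14 40
f 37 40 18
f 26 40 37
f 14 49 27
f 49 20 48
f 27 48 13
f 49 48 27
f 20 50 47
f 50 19 43
f 47 43 11
f 50 43 47
f 19 45 44
f 45 16 32
f 44 32 15
f 45 32 44
f 16 31 36
f 31 10 33
f 36 33 17
f 31 33 36
f 12 38 24
f 38 18 39
f 24 39 13
f 38 39 24
f 12 24 22
f 24 13 23
f 22 23 11
f 24 23 22
f 12 22 29
f 22 11 28
f 29 28 15
f 22 28 29
f 12 29 34
f 29 15 35
f 34 35 17
f 29 35 34
f 12 34 38
f 34 17 41
f 38 41 18
f 34 41 38
f 13 39 27
f 39 18 40
f 27 40 14
f 39 40 27
f 11 23 47
f 23 13 48
f 47 48 20
f 23 48 47
f 15 28 44
f 28 11 43
f 44 43 19
f 28 43 44
f 17 35 36
f 35 15 32
f 36 32 16
f 35 32 36
f 18 41 37
f 41 17 33
f 37 33 10
f 41 33 37



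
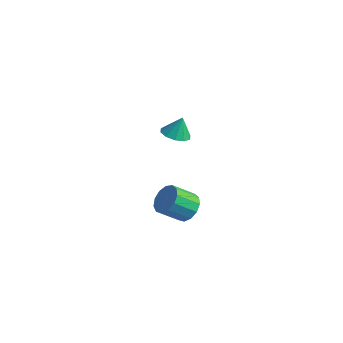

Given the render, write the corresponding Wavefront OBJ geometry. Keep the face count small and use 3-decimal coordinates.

v 3.011 -2.358 -4.423
v 3.979 -2.679 -4.099
v 3.216 -3.843 -2.973
v 2.249 -3.522 -3.297
v 3.821 -2.224 -3.736
v 3.058 -3.388 -2.61
v 3.405 -1.812 -3.591
v 2.642 -2.976 -2.466
v 2.865 -1.573 -3.711
v 2.102 -2.737 -2.585
v 2.371 -1.583 -4.056
v 1.608 -2.747 -2.931
v 2.08 -1.84 -4.518
v 1.317 -3.004 -3.393
v 2.085 -2.261 -4.95
v 1.322 -3.425 -3.824
v 2.385 -2.713 -5.214
v 1.622 -3.876 -4.088
v 2.883 -3.052 -5.227
v 2.12 -4.216 -4.102
v 3.422 -3.171 -4.985
v 2.659 -4.335 -3.859
v 3.831 -3.032 -4.564
v 3.068 -4.196 -3.438
v 3.302 -3.823 3.335
v 3.805 -3.104 3.025
v 3.478 -3.397 4.605
v 3.255 -2.94 3.046
v 2.722 -3.113 3.178
v 2.412 -3.556 3.37
v 2.441 -4.102 3.548
v 2.799 -4.541 3.646
v 3.35 -4.705 3.624
v 3.882 -4.532 3.493
v 4.193 -4.089 3.301
v 4.163 -3.543 3.123
f 2 1 5
f 2 5 3
f 3 5 6
f 3 6 4
f 5 1 7
f 5 7 6
f 6 7 8
f 6 8 4
f 7 1 9
f 7 9 8
f 8 9 10
f 8 10 4
f 9 1 11
f 9 11 10
f 10 11 12
f 10 12 4
f 11 1 13
f 11 13 12
f 12 13 14
f 12 14 4
f 13 1 15
f 13 15 14
f 14 15 16
f 14 16 4
f 15 1 17
f 15 17 16
f 16 17 18
f 16 18 4
f 17 1 19
f 17 19 18
f 18 19 20
f 18 20 4
f 19 1 21
f 19 21 20
f 20 21 22
f 20 22 4
f 21 1 23
f 21 23 22
f 22 23 24
f 22 24 4
f 23 1 2
f 23 2 24
f 24 2 3
f 24 3 4
f 26 25 28
f 26 28 27
f 28 25 29
f 28 29 27
f 29 25 30
f 29 30 27
f 30 25 31
f 30 31 27
f 31 25 32
f 31 32 27
f 32 25 33
f 32 33 27
f 33 25 34
f 33 34 27
f 34 25 35
f 34 35 27
f 35 25 36
f 35 36 27
f 36 25 26
f 36 26 27



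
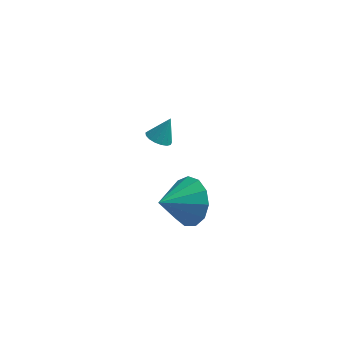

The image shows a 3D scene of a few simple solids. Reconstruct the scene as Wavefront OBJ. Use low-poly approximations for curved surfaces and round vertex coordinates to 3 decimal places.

v -3.276 2.967 -3.38
v -2.759 2.77 -3.518
v -2.864 3.373 -2.42
v -2.763 3.022 -3.623
v -2.885 3.261 -3.672
v -3.096 3.433 -3.654
v -3.348 3.498 -3.573
v -3.584 3.441 -3.448
v -3.749 3.276 -3.308
v -3.806 3.04 -3.183
v -3.741 2.787 -3.104
v -3.57 2.575 -3.088
v -3.331 2.453 -3.138
v -3.08 2.449 -3.244
v -2.873 2.563 -3.381
v -1.231 -1.946 -1.857
v -0.43 -2.446 -1.354
v -2.209 -2.814 -1.163
v -0.59 -1.984 -1.001
v -0.953 -1.51 -0.921
v -1.405 -1.174 -1.138
v -1.801 -1.084 -1.583
v -2.017 -1.267 -2.115
v -1.982 -1.666 -2.566
v -1.71 -2.155 -2.791
v -1.285 -2.577 -2.72
v -0.843 -2.799 -2.375
v -0.525 -2.75 -1.866
f 2 1 4
f 2 4 3
f 4 1 5
f 4 5 3
f 5 1 6
f 5 6 3
f 6 1 7
f 6 7 3
f 7 1 8
f 7 8 3
f 8 1 9
f 8 9 3
f 9 1 10
f 9 10 3
f 10 1 11
f 10 11 3
f 11 1 12
f 11 12 3
f 12 1 13
f 12 13 3
f 13 1 14
f 13 14 3
f 14 1 15
f 14 15 3
f 15 1 2
f 15 2 3
f 17 16 19
f 17 19 18
f 19 16 20
f 19 20 18
f 20 16 21
f 20 21 18
f 21 16 22
f 21 22 18
f 22 16 23
f 22 23 18
f 23 16 24
f 23 24 18
f 24 16 25
f 24 25 18
f 25 16 26
f 25 26 18
f 26 16 27
f 26 27 18
f 27 16 28
f 27 28 18
f 28 16 17
f 28 17 18



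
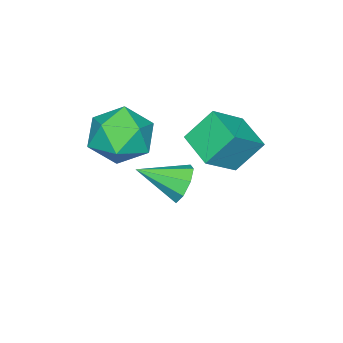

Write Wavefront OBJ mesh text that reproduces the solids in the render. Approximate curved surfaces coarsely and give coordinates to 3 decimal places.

v 0.235 2.479 -0.556
v 1.289 2.159 0.259
v 0.801 3.587 -0.854
v 1.855 3.267 -0.039
v 0.825 1.913 -1.541
v 1.879 1.593 -0.726
v 1.391 3.021 -1.839
v 2.445 2.701 -1.024
v 0.76 0.798 -3.835
v 1.318 0.928 -4.288
v 1.54 -0.358 -3.205
v 1.358 1.215 -3.81
v 1.048 1.258 -3.348
v 0.569 1.031 -3.171
v 0.202 0.667 -3.383
v 0.162 0.38 -3.86
v 0.472 0.337 -4.323
v 0.951 0.564 -4.5
v 1.922 0.578 -0.547
v 2.709 0.978 -1.155
v 2.791 -0.918 -0.405
v 3.578 -0.518 -1.013
v 3.416 -0.134 -0.025
v 2.879 0.79 -0.113
v 2.621 -0.73 -1.447
v 2.084 0.194 -1.535
v 3.141 0.169 -1.712
v 3.633 0.538 -0.833
v 1.867 -0.478 -0.727
v 2.359 -0.109 0.152
f 2 4 1
f 5 2 1
f 1 4 3
f 3 5 1
f 2 8 4
f 6 2 5
f 6 8 2
f 4 8 3
f 7 5 3
f 3 8 7
f 7 6 5
f 8 6 7
f 10 9 12
f 10 12 11
f 12 9 13
f 12 13 11
f 13 9 14
f 13 14 11
f 14 9 15
f 14 15 11
f 15 9 16
f 15 16 11
f 16 9 17
f 16 17 11
f 17 9 18
f 17 18 11
f 18 9 10
f 18 10 11
f 19 30 24
f 19 24 20
f 19 20 26
f 19 26 29
f 19 29 30
f 20 24 28
f 24 30 23
f 30 29 21
f 29 26 25
f 26 20 27
f 22 28 23
f 22 23 21
f 22 21 25
f 22 25 27
f 22 27 28
f 23 28 24
f 21 23 30
f 25 21 29
f 27 25 26
f 28 27 20



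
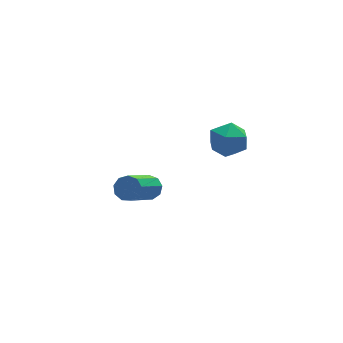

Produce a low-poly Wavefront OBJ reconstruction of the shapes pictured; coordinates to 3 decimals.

v -0.615 -2.523 0.952
v -0.217 -2.657 1.582
v -1.563 -3.143 1.418
v -1.165 -3.277 2.048
v -1.399 -2.574 1.891
v -0.813 -2.191 1.602
v -0.967 -3.609 1.398
v -0.381 -3.226 1.109
v -0.434 -3.328 1.857
v -0.702 -2.689 2.162
v -1.078 -3.111 0.838
v -1.346 -2.472 1.143
v -2.666 -0.063 -3.102
v -2.39 -0.48 -3.204
v -3.559 -1.594 -1.8
v -3.834 -1.177 -1.698
v -2.245 -0.302 -2.942
v -3.413 -1.416 -1.537
v -2.296 -0.012 -2.754
v -3.465 -1.127 -1.35
v -2.521 0.254 -2.73
v -3.689 -0.86 -1.326
v -2.813 0.372 -2.88
v -3.981 -0.743 -1.475
v -3.036 0.286 -3.133
v -4.205 -0.828 -1.729
v -3.086 0.037 -3.373
v -4.255 -1.077 -1.968
v -2.94 -0.258 -3.485
v -4.108 -1.373 -2.081
v -2.665 -0.463 -3.419
v -3.833 -1.577 -2.014
f 1 12 6
f 1 6 2
f 1 2 8
f 1 8 11
f 1 11 12
f 2 6 10
f 6 12 5
f 12 11 3
f 11 8 7
f 8 2 9
f 4 10 5
f 4 5 3
f 4 3 7
f 4 7 9
f 4 9 10
f 5 10 6
f 3 5 12
f 7 3 11
f 9 7 8
f 10 9 2
f 14 13 17
f 14 17 15
f 15 17 18
f 15 18 16
f 17 13 19
f 17 19 18
f 18 19 20
f 18 20 16
f 19 13 21
f 19 21 20
f 20 21 22
f 20 22 16
f 21 13 23
f 21 23 22
f 22 23 24
f 22 24 16
f 23 13 25
f 23 25 24
f 24 25 26
f 24 26 16
f 25 13 27
f 25 27 26
f 26 27 28
f 26 28 16
f 27 13 29
f 27 29 28
f 28 29 30
f 28 30 16
f 29 13 31
f 29 31 30
f 30 31 32
f 30 32 16
f 31 13 14
f 31 14 32
f 32 14 15
f 32 15 16



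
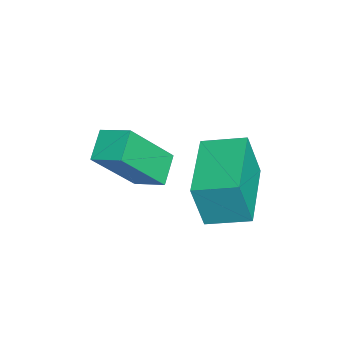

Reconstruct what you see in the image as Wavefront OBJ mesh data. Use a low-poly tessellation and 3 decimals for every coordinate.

v 0.7 -1.585 -2.243
v 0.766 -1.938 -0.848
v 0.792 -0.376 -1.941
v 0.857 -0.728 -0.547
v 2.803 -1.712 -2.373
v 2.868 -2.064 -0.979
v 2.894 -0.502 -2.072
v 2.96 -0.855 -0.677
v 0.622 -3.421 -1.621
v 0.989 -2.614 -1.281
v 1.434 -3.585 -2.107
v 1.801 -2.777 -1.767
v 1.379 -4.443 -0.013
v 1.746 -3.635 0.327
v 2.191 -4.606 -0.499
v 2.558 -3.799 -0.159
f 2 4 1
f 5 2 1
f 1 4 3
f 3 5 1
f 2 8 4
f 6 2 5
f 6 8 2
f 4 8 3
f 7 5 3
f 3 8 7
f 7 6 5
f 8 6 7
f 10 12 9
f 13 10 9
f 9 12 11
f 11 13 9
f 10 16 12
f 14 10 13
f 14 16 10
f 12 16 11
f 15 13 11
f 11 16 15
f 15 14 13
f 16 14 15



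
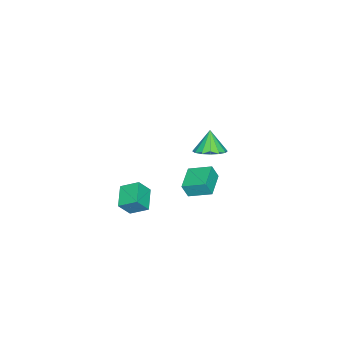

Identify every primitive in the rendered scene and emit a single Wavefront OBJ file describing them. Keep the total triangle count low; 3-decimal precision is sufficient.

v 1.972 2.734 3.204
v 2.414 3.476 3.575
v 1.388 2.466 4.436
v 1.99 3.651 3.412
v 1.562 3.58 3.194
v 1.243 3.282 2.978
v 1.119 2.838 2.822
v 1.224 2.366 2.769
v 1.53 1.993 2.833
v 1.954 1.818 2.995
v 2.382 1.889 3.214
v 2.701 2.186 3.43
v 2.825 2.63 3.585
v 2.72 3.102 3.638
v -1.486 0.287 -2.77
v -1.296 -0.037 -1.875
v -1.696 1.669 -2.225
v -1.506 1.345 -1.331
v 0.106 0.615 -2.989
v 0.296 0.291 -2.095
v -0.104 1.997 -2.445
v 0.086 1.673 -1.55
v -0.129 -3.032 -4.336
v 0.428 -3.491 -3.377
v -0.316 -1.935 -3.703
v 0.241 -2.394 -2.744
v 1.199 -2.506 -4.856
v 1.756 -2.965 -3.897
v 1.012 -1.409 -4.223
v 1.569 -1.868 -3.264
f 2 1 4
f 2 4 3
f 4 1 5
f 4 5 3
f 5 1 6
f 5 6 3
f 6 1 7
f 6 7 3
f 7 1 8
f 7 8 3
f 8 1 9
f 8 9 3
f 9 1 10
f 9 10 3
f 10 1 11
f 10 11 3
f 11 1 12
f 11 12 3
f 12 1 13
f 12 13 3
f 13 1 14
f 13 14 3
f 14 1 2
f 14 2 3
f 16 18 15
f 19 16 15
f 15 18 17
f 17 19 15
f 16 22 18
f 20 16 19
f 20 22 16
f 18 22 17
f 21 19 17
f 17 22 21
f 21 20 19
f 22 20 21
f 24 26 23
f 27 24 23
f 23 26 25
f 25 27 23
f 24 30 26
f 28 24 27
f 28 30 24
f 26 30 25
f 29 27 25
f 25 30 29
f 29 28 27
f 30 28 29



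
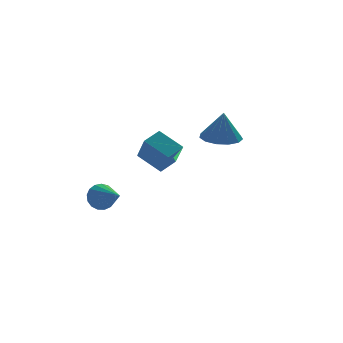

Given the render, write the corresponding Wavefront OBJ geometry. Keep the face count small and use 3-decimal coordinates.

v -4.22 2.303 -2.414
v -3.775 2.221 -3.098
v -3.62 0.817 -1.846
v -3.535 2.412 -2.852
v -3.453 2.578 -2.506
v -3.546 2.68 -2.139
v -3.794 2.696 -1.834
v -4.139 2.623 -1.663
v -4.503 2.475 -1.664
v -4.802 2.289 -1.836
v -4.968 2.105 -2.141
v -4.962 1.967 -2.508
v -4.787 1.906 -2.854
v -4.481 1.936 -3.099
v -4.116 2.05 -3.187
v -2.272 -3.336 1.979
v -3.178 -2.477 2.773
v -2.351 -2.237 0.698
v -3.257 -1.377 1.492
v -1.443 -2.823 2.368
v -2.349 -1.963 3.162
v -1.522 -1.723 1.087
v -2.428 -0.864 1.881
v 1.937 2.944 0.838
v 2.952 2.587 0.751
v 2.003 2.716 2.542
v 2.988 3.189 0.83
v 2.691 3.713 0.911
v 2.153 3.993 0.97
v 1.548 3.94 0.986
v 1.065 3.57 0.956
v 0.859 3.002 0.888
v 0.996 2.415 0.804
v 1.431 1.995 0.732
v 2.026 1.877 0.692
v 2.594 2.098 0.7
f 2 1 4
f 2 4 3
f 4 1 5
f 4 5 3
f 5 1 6
f 5 6 3
f 6 1 7
f 6 7 3
f 7 1 8
f 7 8 3
f 8 1 9
f 8 9 3
f 9 1 10
f 9 10 3
f 10 1 11
f 10 11 3
f 11 1 12
f 11 12 3
f 12 1 13
f 12 13 3
f 13 1 14
f 13 14 3
f 14 1 15
f 14 15 3
f 15 1 2
f 15 2 3
f 17 19 16
f 20 17 16
f 16 19 18
f 18 20 16
f 17 23 19
f 21 17 20
f 21 23 17
f 19 23 18
f 22 20 18
f 18 23 22
f 22 21 20
f 23 21 22
f 25 24 27
f 25 27 26
f 27 24 28
f 27 28 26
f 28 24 29
f 28 29 26
f 29 24 30
f 29 30 26
f 30 24 31
f 30 31 26
f 31 24 32
f 31 32 26
f 32 24 33
f 32 33 26
f 33 24 34
f 33 34 26
f 34 24 35
f 34 35 26
f 35 24 36
f 35 36 26
f 36 24 25
f 36 25 26



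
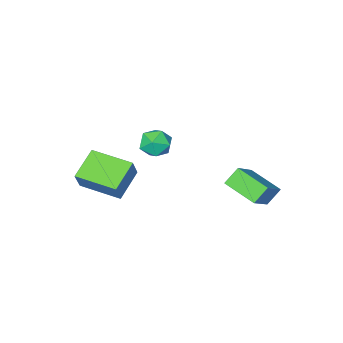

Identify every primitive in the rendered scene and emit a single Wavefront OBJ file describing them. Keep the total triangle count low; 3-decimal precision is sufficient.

v 1.658 -1.969 -0.487
v 2.116 -1.601 0.56
v 0.684 -0.255 -0.665
v 1.141 0.114 0.381
v 2.919 -1.334 -1.261
v 3.376 -0.965 -0.215
v 1.944 0.381 -1.44
v 2.402 0.749 -0.393
v -3.247 2.635 -0.366
v -1.974 3.4 0.804
v -3.693 4.134 -0.86
v -2.42 4.898 0.31
v -2.58 2.602 -1.07
v -1.307 3.366 0.1
v -3.026 4.1 -1.564
v -1.753 4.865 -0.394
v 0.096 1.391 1.883
v 0.723 1.288 1.381
v -0.023 0.092 1.999
v 0.604 -0.011 1.497
v 0.723 0.296 2.236
v 0.797 1.099 2.165
v -0.097 0.281 1.215
v -0.023 1.084 1.144
v 0.604 0.602 0.968
v 1.111 0.612 1.599
v -0.411 0.768 1.781
v 0.096 0.778 2.412
f 2 4 1
f 5 2 1
f 1 4 3
f 3 5 1
f 2 8 4
f 6 2 5
f 6 8 2
f 4 8 3
f 7 5 3
f 3 8 7
f 7 6 5
f 8 6 7
f 10 12 9
f 13 10 9
f 9 12 11
f 11 13 9
f 10 16 12
f 14 10 13
f 14 16 10
f 12 16 11
f 15 13 11
f 11 16 15
f 15 14 13
f 16 14 15
f 17 28 22
f 17 22 18
f 17 18 24
f 17 24 27
f 17 27 28
f 18 22 26
f 22 28 21
f 28 27 19
f 27 24 23
f 24 18 25
f 20 26 21
f 20 21 19
f 20 19 23
f 20 23 25
f 20 25 26
f 21 26 22
f 19 21 28
f 23 19 27
f 25 23 24
f 26 25 18



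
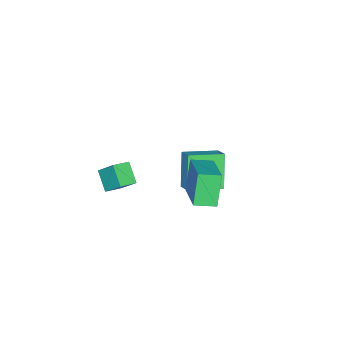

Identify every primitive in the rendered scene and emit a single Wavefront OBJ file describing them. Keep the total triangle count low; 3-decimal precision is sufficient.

v 2.382 -3.757 -1.235
v 2.505 -2.83 -0.261
v 1.586 -3.407 -1.467
v 1.709 -2.48 -0.493
v 2.931 -3.02 -2.007
v 3.054 -2.093 -1.033
v 2.135 -2.67 -2.239
v 2.258 -1.743 -1.265
v -0.544 -1.004 -0.865
v -0.035 -0.355 -0.394
v -1.808 0.222 -1.189
v -1.299 0.871 -0.718
v 0.359 -0.511 -2.522
v 0.868 0.138 -2.051
v -0.905 0.715 -2.846
v -0.396 1.364 -2.375
v 3.692 1.727 1.198
v 2.995 1.541 2.715
v 3.09 2.557 1.023
v 2.393 2.371 2.541
v 5.187 2.989 2.039
v 4.49 2.803 3.557
v 4.585 3.819 1.865
v 3.888 3.633 3.382
f 2 4 1
f 5 2 1
f 1 4 3
f 3 5 1
f 2 8 4
f 6 2 5
f 6 8 2
f 4 8 3
f 7 5 3
f 3 8 7
f 7 6 5
f 8 6 7
f 10 12 9
f 13 10 9
f 9 12 11
f 11 13 9
f 10 16 12
f 14 10 13
f 14 16 10
f 12 16 11
f 15 13 11
f 11 16 15
f 15 14 13
f 16 14 15
f 18 20 17
f 21 18 17
f 17 20 19
f 19 21 17
f 18 24 20
f 22 18 21
f 22 24 18
f 20 24 19
f 23 21 19
f 19 24 23
f 23 22 21
f 24 22 23



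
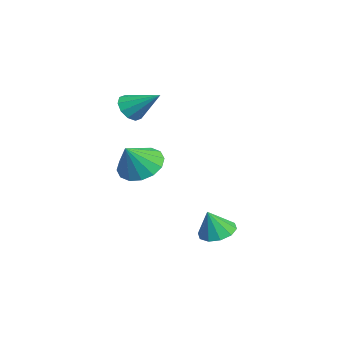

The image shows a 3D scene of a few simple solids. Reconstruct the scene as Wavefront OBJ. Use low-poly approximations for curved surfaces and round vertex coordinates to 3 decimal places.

v -3.318 -3.14 3.39
v -2.892 -3.66 3.785
v -2.622 -1.84 4.35
v -2.635 -3.516 3.404
v -2.638 -3.229 3.017
v -2.902 -2.907 2.773
v -3.324 -2.675 2.764
v -3.744 -2.62 2.994
v -4.001 -2.764 3.375
v -3.998 -3.051 3.762
v -3.735 -3.373 4.007
v -3.312 -3.606 4.016
v 0.658 0.589 -2.303
v 1.285 1.162 -2.283
v 1.002 0.171 -1.077
v 0.854 1.387 -2.085
v 0.348 1.308 -1.97
v -0.04 0.953 -1.982
v -0.161 0.46 -2.117
v 0.03 0.016 -2.322
v 0.462 -0.208 -2.52
v 0.968 -0.129 -2.635
v 1.356 0.226 -2.623
v 1.477 0.719 -2.489
v 1.776 -2.524 1.869
v 2.662 -2.444 1.313
v 2.544 -3.096 3.011
v 2.62 -1.972 1.578
v 2.351 -1.647 1.921
v 1.928 -1.558 2.251
v 1.465 -1.727 2.478
v 1.084 -2.11 2.542
v 0.889 -2.604 2.426
v 0.932 -3.076 2.161
v 1.2 -3.401 1.817
v 1.623 -3.49 1.488
v 2.087 -3.321 1.26
v 2.467 -2.938 1.196
f 2 1 4
f 2 4 3
f 4 1 5
f 4 5 3
f 5 1 6
f 5 6 3
f 6 1 7
f 6 7 3
f 7 1 8
f 7 8 3
f 8 1 9
f 8 9 3
f 9 1 10
f 9 10 3
f 10 1 11
f 10 11 3
f 11 1 12
f 11 12 3
f 12 1 2
f 12 2 3
f 14 13 16
f 14 16 15
f 16 13 17
f 16 17 15
f 17 13 18
f 17 18 15
f 18 13 19
f 18 19 15
f 19 13 20
f 19 20 15
f 20 13 21
f 20 21 15
f 21 13 22
f 21 22 15
f 22 13 23
f 22 23 15
f 23 13 24
f 23 24 15
f 24 13 14
f 24 14 15
f 26 25 28
f 26 28 27
f 28 25 29
f 28 29 27
f 29 25 30
f 29 30 27
f 30 25 31
f 30 31 27
f 31 25 32
f 31 32 27
f 32 25 33
f 32 33 27
f 33 25 34
f 33 34 27
f 34 25 35
f 34 35 27
f 35 25 36
f 35 36 27
f 36 25 37
f 36 37 27
f 37 25 38
f 37 38 27
f 38 25 26
f 38 26 27



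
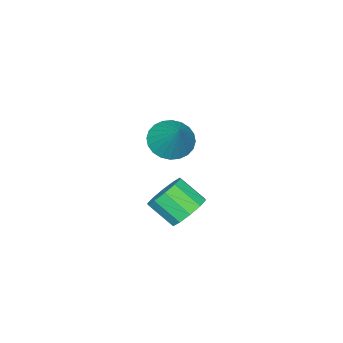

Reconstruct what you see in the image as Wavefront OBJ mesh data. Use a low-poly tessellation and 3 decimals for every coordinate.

v 2.782 0.289 2.974
v 3.343 0.772 3.432
v 3.539 -0.247 4.264
v 2.978 -0.729 3.806
v 2.852 0.846 3.639
v 3.049 -0.173 4.471
v 2.335 0.708 3.592
v 2.531 -0.311 4.424
v 1.988 0.41 3.309
v 2.185 -0.609 4.141
v 1.944 0.066 2.898
v 2.141 -0.953 3.73
v 2.221 -0.193 2.516
v 2.417 -1.212 3.348
v 2.711 -0.267 2.309
v 2.908 -1.286 3.141
v 3.229 -0.129 2.356
v 3.425 -1.148 3.188
v 3.575 0.169 2.639
v 3.772 -0.85 3.471
v 3.619 0.513 3.05
v 3.816 -0.506 3.882
v -1.637 -4.021 2.602
v -1.02 -3.587 1.96
v -0.903 -2.999 3.998
v -1.324 -3.349 1.945
v -1.675 -3.213 2.031
v -2.021 -3.2 2.203
v -2.308 -3.313 2.436
v -2.493 -3.532 2.694
v -2.548 -3.827 2.938
v -2.464 -4.151 3.131
v -2.254 -4.455 3.243
v -1.95 -4.693 3.258
v -1.598 -4.829 3.173
v -1.253 -4.842 3.001
v -0.966 -4.73 2.768
v -0.781 -4.51 2.51
v -0.726 -4.215 2.265
v -0.81 -3.892 2.072
f 2 1 5
f 2 5 3
f 3 5 6
f 3 6 4
f 5 1 7
f 5 7 6
f 6 7 8
f 6 8 4
f 7 1 9
f 7 9 8
f 8 9 10
f 8 10 4
f 9 1 11
f 9 11 10
f 10 11 12
f 10 12 4
f 11 1 13
f 11 13 12
f 12 13 14
f 12 14 4
f 13 1 15
f 13 15 14
f 14 15 16
f 14 16 4
f 15 1 17
f 15 17 16
f 16 17 18
f 16 18 4
f 17 1 19
f 17 19 18
f 18 19 20
f 18 20 4
f 19 1 21
f 19 21 20
f 20 21 22
f 20 22 4
f 21 1 2
f 21 2 22
f 22 2 3
f 22 3 4
f 24 23 26
f 24 26 25
f 26 23 27
f 26 27 25
f 27 23 28
f 27 28 25
f 28 23 29
f 28 29 25
f 29 23 30
f 29 30 25
f 30 23 31
f 30 31 25
f 31 23 32
f 31 32 25
f 32 23 33
f 32 33 25
f 33 23 34
f 33 34 25
f 34 23 35
f 34 35 25
f 35 23 36
f 35 36 25
f 36 23 37
f 36 37 25
f 37 23 38
f 37 38 25
f 38 23 39
f 38 39 25
f 39 23 40
f 39 40 25
f 40 23 24
f 40 24 25

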